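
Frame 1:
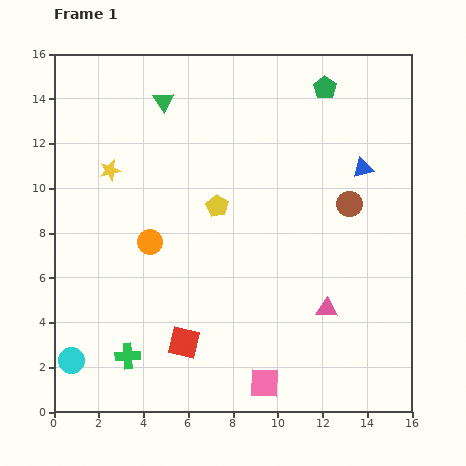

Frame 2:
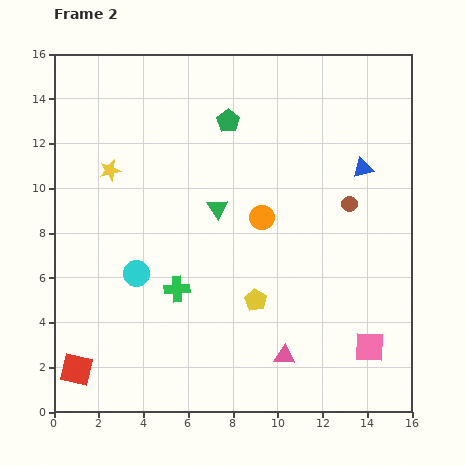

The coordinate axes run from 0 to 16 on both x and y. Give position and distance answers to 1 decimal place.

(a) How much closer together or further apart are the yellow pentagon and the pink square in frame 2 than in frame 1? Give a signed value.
-2.7

Distance in frame 1: 8.2. Distance in frame 2: 5.5.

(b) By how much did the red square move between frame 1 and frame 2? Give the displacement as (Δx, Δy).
(-4.8, -1.2)

The red square was at (5.8, 3.1) in frame 1 and (1.0, 1.9) in frame 2.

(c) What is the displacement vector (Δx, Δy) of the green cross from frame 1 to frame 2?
(2.2, 3.0)

The green cross was at (3.3, 2.5) in frame 1 and (5.5, 5.5) in frame 2.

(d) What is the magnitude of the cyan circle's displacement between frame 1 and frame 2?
4.9

The cyan circle moved from (0.8, 2.3) to (3.7, 6.2), a distance of √(2.9² + 3.9²) ≈ 4.9.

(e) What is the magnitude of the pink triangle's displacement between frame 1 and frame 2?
2.8

The pink triangle moved from (12.2, 4.6) to (10.3, 2.5), a distance of √(1.9² + 2.1²) ≈ 2.8.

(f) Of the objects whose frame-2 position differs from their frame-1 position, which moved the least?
the pink triangle

(moved 2.8)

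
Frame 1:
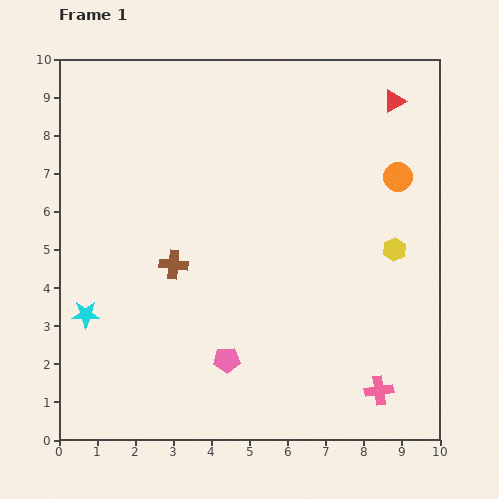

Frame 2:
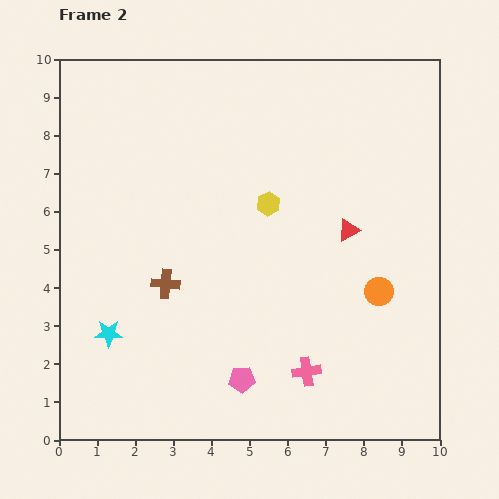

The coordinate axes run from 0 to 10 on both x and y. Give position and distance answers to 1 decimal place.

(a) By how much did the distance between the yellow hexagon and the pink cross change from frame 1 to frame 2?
+0.8

Distance in frame 1: 3.7. Distance in frame 2: 4.5.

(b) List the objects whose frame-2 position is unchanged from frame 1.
none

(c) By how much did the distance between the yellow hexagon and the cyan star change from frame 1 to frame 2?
-2.9

Distance in frame 1: 8.3. Distance in frame 2: 5.4.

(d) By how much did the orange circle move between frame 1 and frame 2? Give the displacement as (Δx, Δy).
(-0.5, -3.0)

The orange circle was at (8.9, 6.9) in frame 1 and (8.4, 3.9) in frame 2.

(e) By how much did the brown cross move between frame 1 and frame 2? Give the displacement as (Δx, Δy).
(-0.2, -0.5)

The brown cross was at (3.0, 4.6) in frame 1 and (2.8, 4.1) in frame 2.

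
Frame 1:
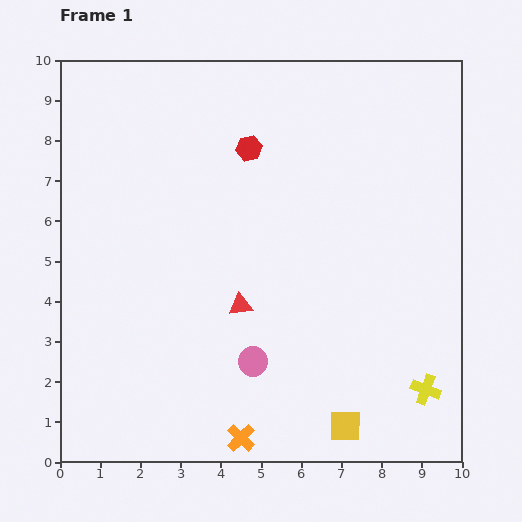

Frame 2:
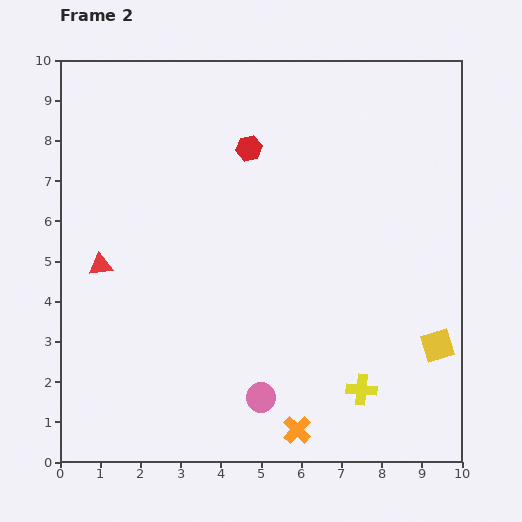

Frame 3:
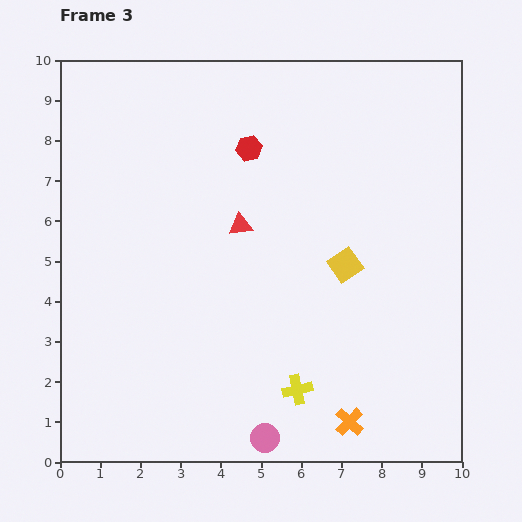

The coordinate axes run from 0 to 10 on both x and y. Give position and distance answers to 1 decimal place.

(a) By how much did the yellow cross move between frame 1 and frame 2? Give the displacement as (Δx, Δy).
(-1.6, 0.0)

The yellow cross was at (9.1, 1.8) in frame 1 and (7.5, 1.8) in frame 2.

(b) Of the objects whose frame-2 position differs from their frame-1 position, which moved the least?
the pink circle

(moved 0.9)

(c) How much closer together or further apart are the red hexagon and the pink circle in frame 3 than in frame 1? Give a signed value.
+1.9

Distance in frame 1: 5.3. Distance in frame 3: 7.2.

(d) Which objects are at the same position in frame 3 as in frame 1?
the red hexagon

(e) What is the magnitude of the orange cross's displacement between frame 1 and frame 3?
2.7

The orange cross moved from (4.5, 0.6) to (7.2, 1.0), a distance of √(2.7² + 0.4²) ≈ 2.7.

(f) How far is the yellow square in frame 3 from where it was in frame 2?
3.0

The yellow square moved from (9.4, 2.9) to (7.1, 4.9), a distance of √(2.3² + 2.0²) ≈ 3.0.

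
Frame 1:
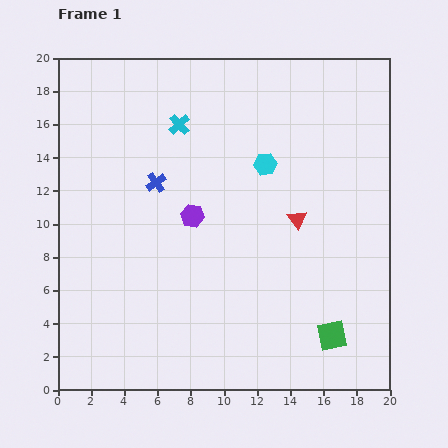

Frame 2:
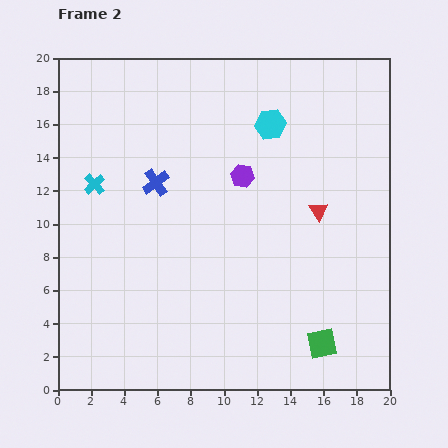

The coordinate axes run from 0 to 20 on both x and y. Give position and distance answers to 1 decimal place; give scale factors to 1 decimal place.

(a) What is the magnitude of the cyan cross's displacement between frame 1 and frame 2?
6.2

The cyan cross moved from (7.3, 16.0) to (2.2, 12.4), a distance of √(5.1² + 3.6²) ≈ 6.2.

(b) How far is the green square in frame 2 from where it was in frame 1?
0.8

The green square moved from (16.5, 3.3) to (15.9, 2.8), a distance of √(0.6² + 0.5²) ≈ 0.8.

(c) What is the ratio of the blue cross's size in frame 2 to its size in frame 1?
1.3×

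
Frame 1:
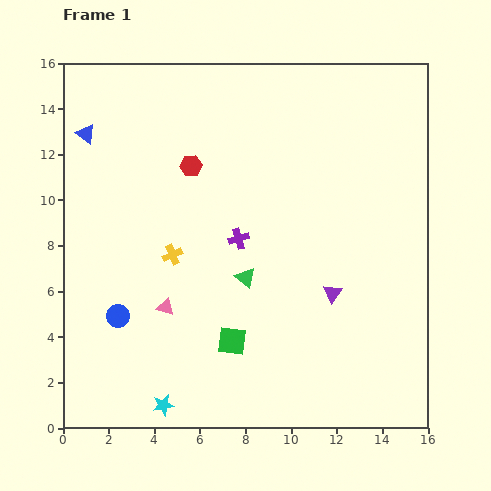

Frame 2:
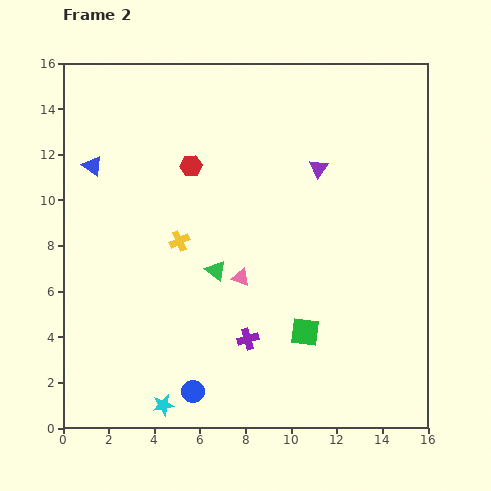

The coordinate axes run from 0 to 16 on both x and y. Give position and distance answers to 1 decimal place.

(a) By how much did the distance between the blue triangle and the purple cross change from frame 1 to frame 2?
+2.1

Distance in frame 1: 8.1. Distance in frame 2: 10.2.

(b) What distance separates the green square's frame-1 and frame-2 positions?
3.2

The green square moved from (7.4, 3.8) to (10.6, 4.2), a distance of √(3.2² + 0.4²) ≈ 3.2.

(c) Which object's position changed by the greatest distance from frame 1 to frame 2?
the purple triangle

(moved 5.5; next 4.7)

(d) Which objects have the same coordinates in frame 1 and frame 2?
the red hexagon, the cyan star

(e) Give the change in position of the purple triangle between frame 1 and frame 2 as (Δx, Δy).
(-0.6, 5.5)

The purple triangle was at (11.8, 5.9) in frame 1 and (11.2, 11.4) in frame 2.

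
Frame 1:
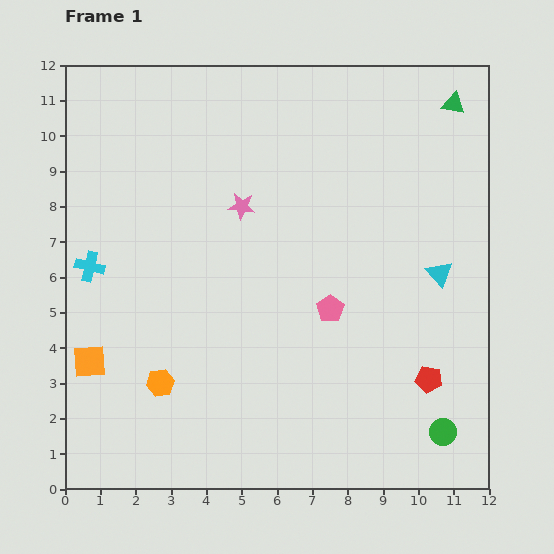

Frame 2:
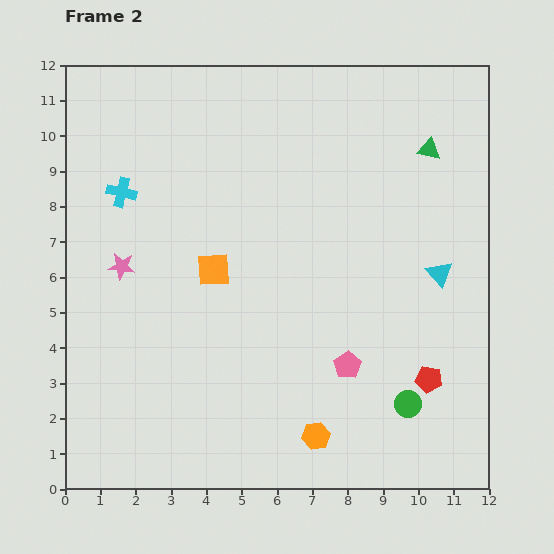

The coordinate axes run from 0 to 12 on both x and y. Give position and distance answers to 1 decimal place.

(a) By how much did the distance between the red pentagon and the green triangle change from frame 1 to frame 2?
-1.3

Distance in frame 1: 7.8. Distance in frame 2: 6.5.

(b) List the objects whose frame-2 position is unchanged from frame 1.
the cyan triangle, the red pentagon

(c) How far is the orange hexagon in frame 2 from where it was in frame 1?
4.6

The orange hexagon moved from (2.7, 3.0) to (7.1, 1.5), a distance of √(4.4² + 1.5²) ≈ 4.6.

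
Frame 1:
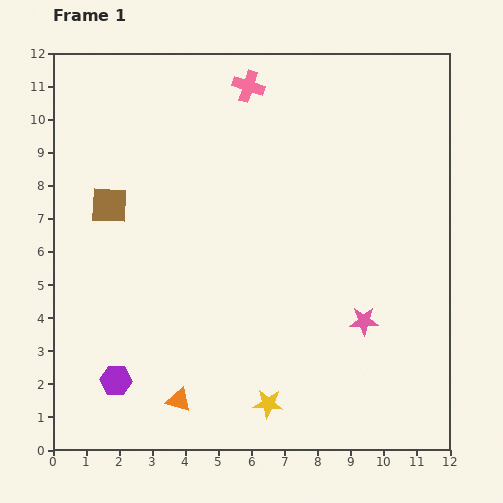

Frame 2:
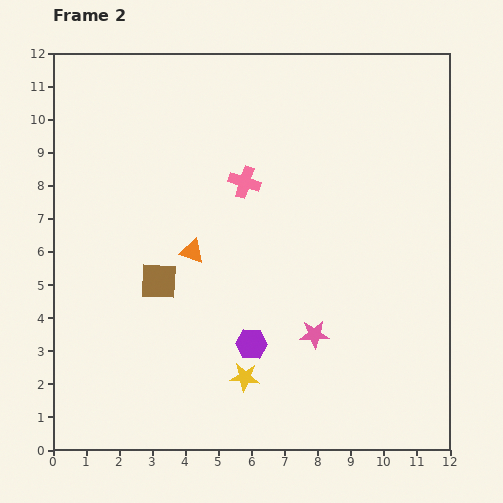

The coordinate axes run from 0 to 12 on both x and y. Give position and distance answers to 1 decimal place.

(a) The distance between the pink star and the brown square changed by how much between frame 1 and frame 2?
-3.5

Distance in frame 1: 8.5. Distance in frame 2: 5.0.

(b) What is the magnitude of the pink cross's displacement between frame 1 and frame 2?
2.9

The pink cross moved from (5.9, 11.0) to (5.8, 8.1), a distance of √(0.1² + 2.9²) ≈ 2.9.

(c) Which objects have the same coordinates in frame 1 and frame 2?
none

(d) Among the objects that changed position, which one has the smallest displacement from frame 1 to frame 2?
the yellow star

(moved 1.1)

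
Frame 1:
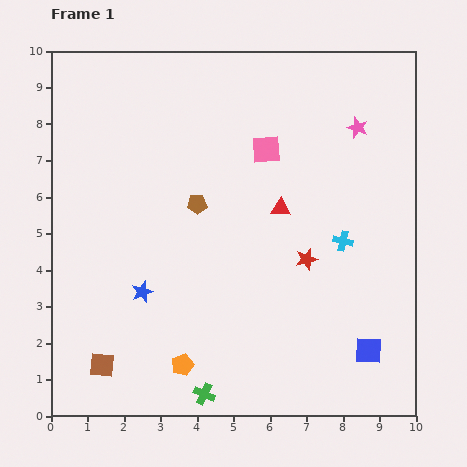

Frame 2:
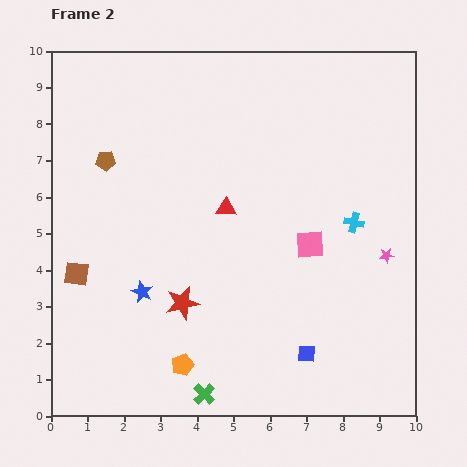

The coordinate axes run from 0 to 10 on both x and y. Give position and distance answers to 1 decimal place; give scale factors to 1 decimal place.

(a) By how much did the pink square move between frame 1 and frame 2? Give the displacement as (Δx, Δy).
(1.2, -2.6)

The pink square was at (5.9, 7.3) in frame 1 and (7.1, 4.7) in frame 2.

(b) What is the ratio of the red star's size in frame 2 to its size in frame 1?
1.6×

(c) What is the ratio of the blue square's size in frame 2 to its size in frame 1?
0.6×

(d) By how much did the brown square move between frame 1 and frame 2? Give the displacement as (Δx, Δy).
(-0.7, 2.5)

The brown square was at (1.4, 1.4) in frame 1 and (0.7, 3.9) in frame 2.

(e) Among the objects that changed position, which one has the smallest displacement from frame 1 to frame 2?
the cyan cross

(moved 0.6)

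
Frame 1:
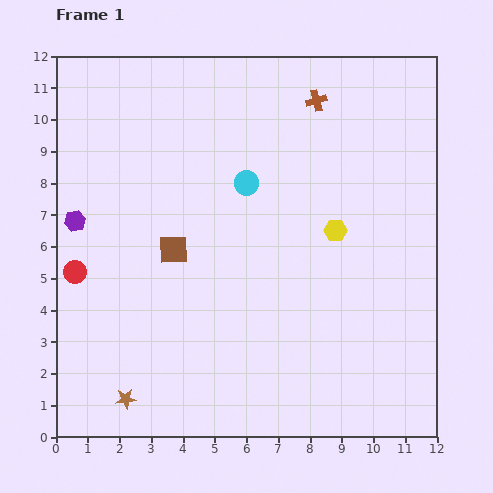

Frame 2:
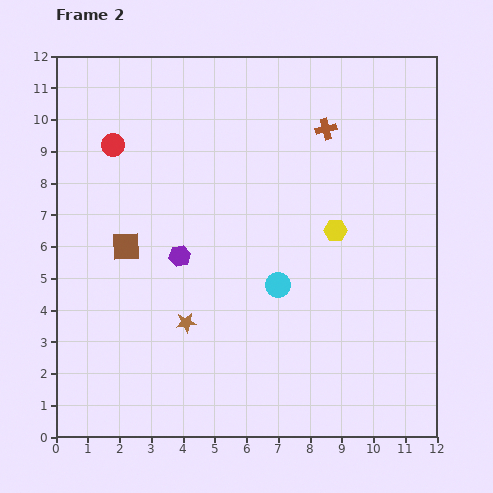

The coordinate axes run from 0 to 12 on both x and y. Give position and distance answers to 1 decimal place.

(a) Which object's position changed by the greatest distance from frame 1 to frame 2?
the red circle

(moved 4.2; next 3.5)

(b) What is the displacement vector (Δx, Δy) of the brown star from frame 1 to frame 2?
(1.9, 2.4)

The brown star was at (2.2, 1.2) in frame 1 and (4.1, 3.6) in frame 2.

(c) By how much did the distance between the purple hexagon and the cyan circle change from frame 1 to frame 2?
-2.3

Distance in frame 1: 5.5. Distance in frame 2: 3.2.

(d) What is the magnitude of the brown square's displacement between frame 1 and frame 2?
1.5

The brown square moved from (3.7, 5.9) to (2.2, 6.0), a distance of √(1.5² + 0.1²) ≈ 1.5.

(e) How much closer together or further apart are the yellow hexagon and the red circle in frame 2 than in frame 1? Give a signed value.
-0.8

Distance in frame 1: 8.3. Distance in frame 2: 7.5.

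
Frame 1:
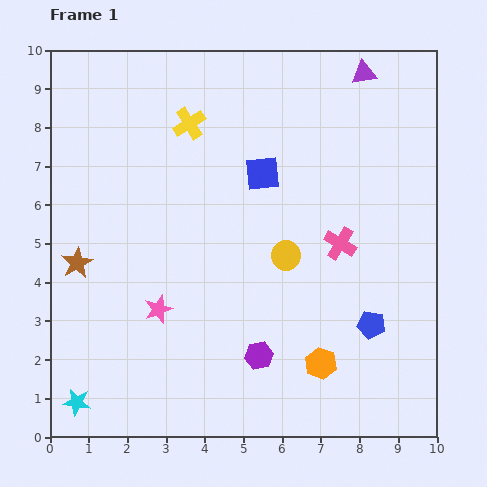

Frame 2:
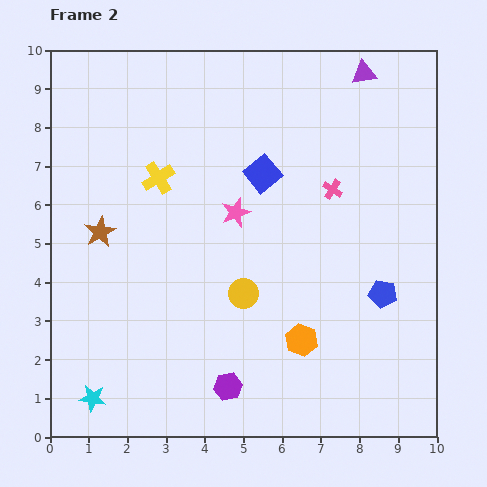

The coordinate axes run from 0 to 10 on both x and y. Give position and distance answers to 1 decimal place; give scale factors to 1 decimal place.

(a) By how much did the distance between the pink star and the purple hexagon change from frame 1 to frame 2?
+1.6

Distance in frame 1: 2.9. Distance in frame 2: 4.5.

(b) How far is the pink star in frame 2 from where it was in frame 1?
3.2

The pink star moved from (2.8, 3.3) to (4.8, 5.8), a distance of √(2.0² + 2.5²) ≈ 3.2.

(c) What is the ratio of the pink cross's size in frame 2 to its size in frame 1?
0.6×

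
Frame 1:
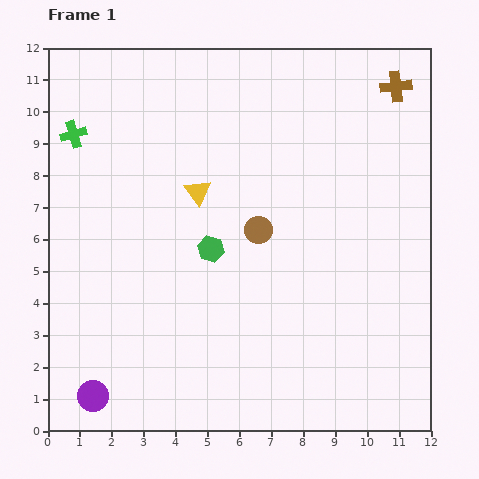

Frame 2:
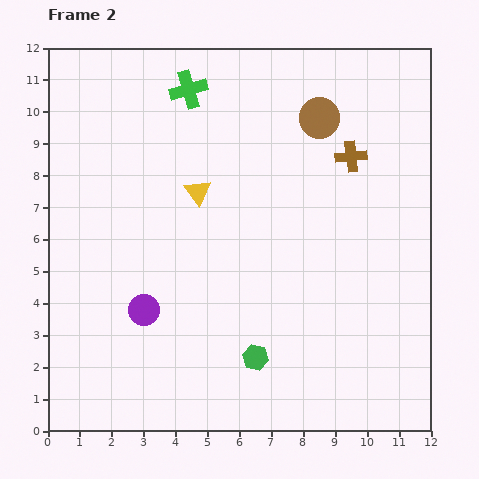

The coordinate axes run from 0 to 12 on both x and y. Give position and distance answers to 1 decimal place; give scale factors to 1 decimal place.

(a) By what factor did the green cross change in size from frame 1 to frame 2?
1.4×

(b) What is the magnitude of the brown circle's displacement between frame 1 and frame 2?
4.0

The brown circle moved from (6.6, 6.3) to (8.5, 9.8), a distance of √(1.9² + 3.5²) ≈ 4.0.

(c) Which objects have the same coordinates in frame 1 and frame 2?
the yellow triangle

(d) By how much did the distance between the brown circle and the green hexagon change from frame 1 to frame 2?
+6.2

Distance in frame 1: 1.6. Distance in frame 2: 7.8.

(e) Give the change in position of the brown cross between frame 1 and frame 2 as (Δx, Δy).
(-1.4, -2.2)

The brown cross was at (10.9, 10.8) in frame 1 and (9.5, 8.6) in frame 2.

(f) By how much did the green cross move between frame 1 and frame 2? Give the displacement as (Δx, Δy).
(3.6, 1.4)

The green cross was at (0.8, 9.3) in frame 1 and (4.4, 10.7) in frame 2.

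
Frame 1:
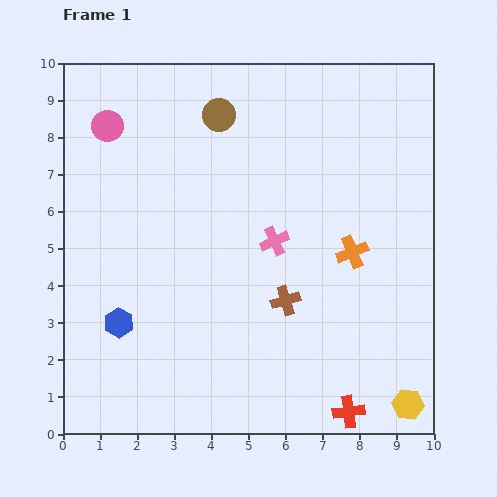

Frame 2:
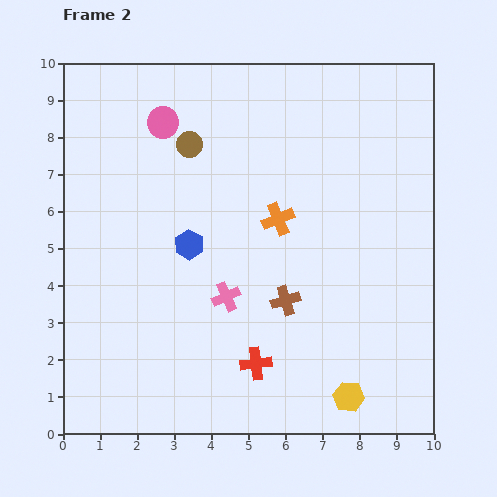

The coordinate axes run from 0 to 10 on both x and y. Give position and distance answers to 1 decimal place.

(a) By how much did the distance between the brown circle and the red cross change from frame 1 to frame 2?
-2.5

Distance in frame 1: 8.7. Distance in frame 2: 6.2.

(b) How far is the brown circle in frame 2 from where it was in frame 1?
1.1

The brown circle moved from (4.2, 8.6) to (3.4, 7.8), a distance of √(0.8² + 0.8²) ≈ 1.1.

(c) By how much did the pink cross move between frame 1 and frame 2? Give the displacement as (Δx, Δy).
(-1.3, -1.5)

The pink cross was at (5.7, 5.2) in frame 1 and (4.4, 3.7) in frame 2.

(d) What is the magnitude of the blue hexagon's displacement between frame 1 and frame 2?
2.8

The blue hexagon moved from (1.5, 3.0) to (3.4, 5.1), a distance of √(1.9² + 2.1²) ≈ 2.8.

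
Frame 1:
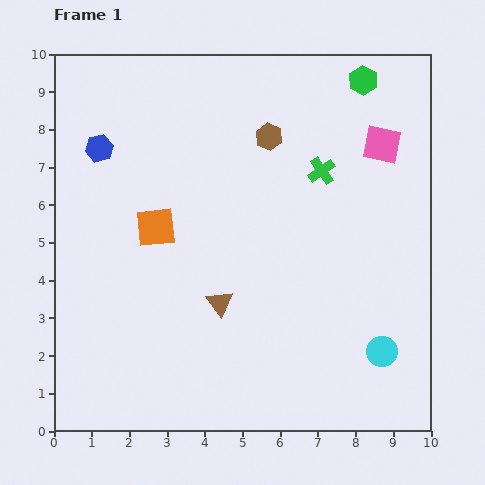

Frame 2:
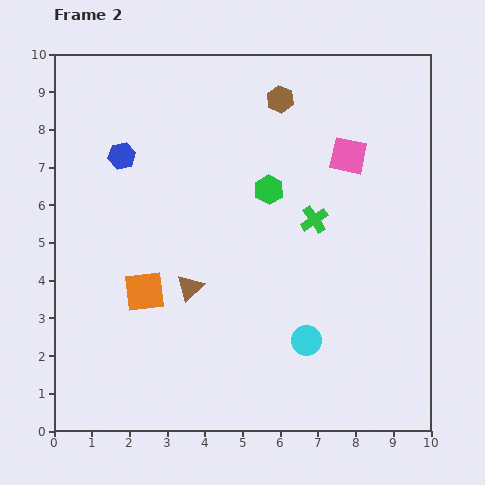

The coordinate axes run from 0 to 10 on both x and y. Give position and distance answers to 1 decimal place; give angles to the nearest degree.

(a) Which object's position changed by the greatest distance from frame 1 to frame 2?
the green hexagon

(moved 3.8; next 2.0)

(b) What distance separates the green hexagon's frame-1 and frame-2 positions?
3.8

The green hexagon moved from (8.2, 9.3) to (5.7, 6.4), a distance of √(2.5² + 2.9²) ≈ 3.8.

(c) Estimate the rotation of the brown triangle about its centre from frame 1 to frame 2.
21° clockwise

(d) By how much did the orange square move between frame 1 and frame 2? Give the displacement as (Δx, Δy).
(-0.3, -1.7)

The orange square was at (2.7, 5.4) in frame 1 and (2.4, 3.7) in frame 2.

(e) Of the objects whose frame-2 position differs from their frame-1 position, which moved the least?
the blue hexagon

(moved 0.6)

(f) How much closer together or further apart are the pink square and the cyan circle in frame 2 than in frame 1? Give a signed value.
-0.5

Distance in frame 1: 5.5. Distance in frame 2: 5.0.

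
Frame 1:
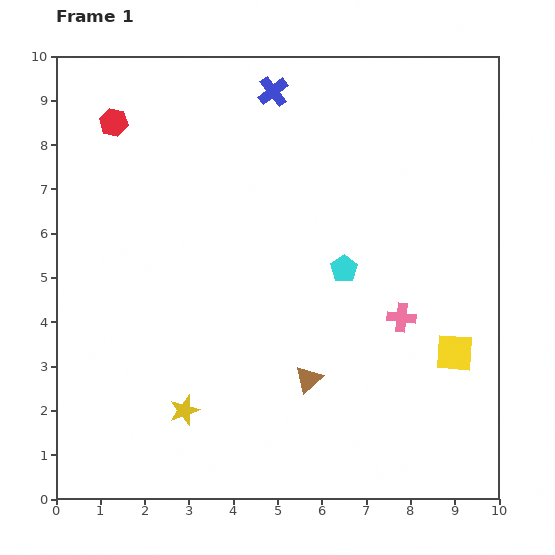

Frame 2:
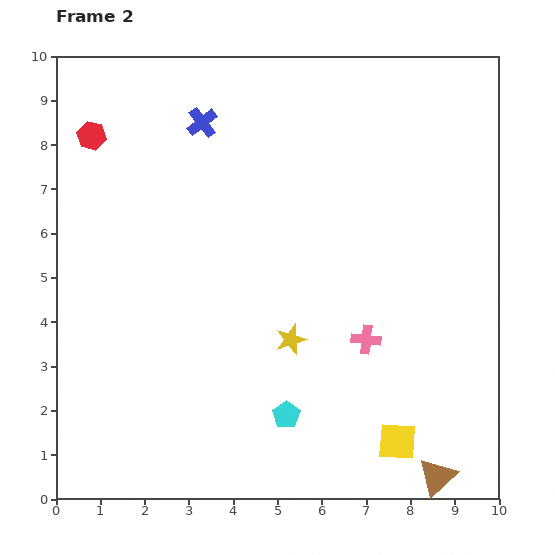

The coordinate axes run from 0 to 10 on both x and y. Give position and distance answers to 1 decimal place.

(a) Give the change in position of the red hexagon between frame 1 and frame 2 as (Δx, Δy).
(-0.5, -0.3)

The red hexagon was at (1.3, 8.5) in frame 1 and (0.8, 8.2) in frame 2.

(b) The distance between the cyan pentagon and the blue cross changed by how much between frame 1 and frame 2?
+2.6

Distance in frame 1: 4.3. Distance in frame 2: 6.9.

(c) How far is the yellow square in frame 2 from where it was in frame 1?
2.4

The yellow square moved from (9.0, 3.3) to (7.7, 1.3), a distance of √(1.3² + 2.0²) ≈ 2.4.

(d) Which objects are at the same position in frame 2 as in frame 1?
none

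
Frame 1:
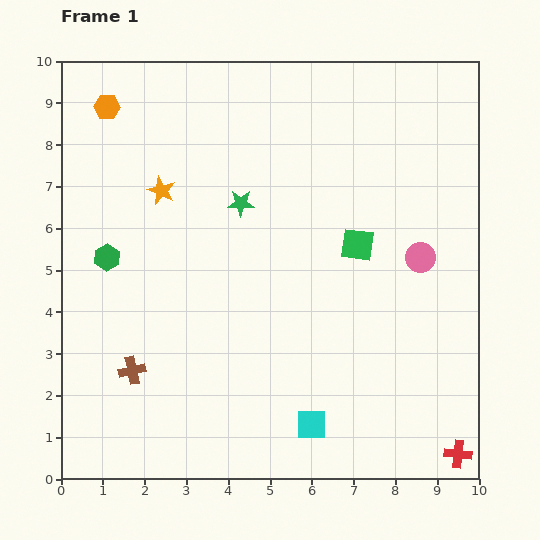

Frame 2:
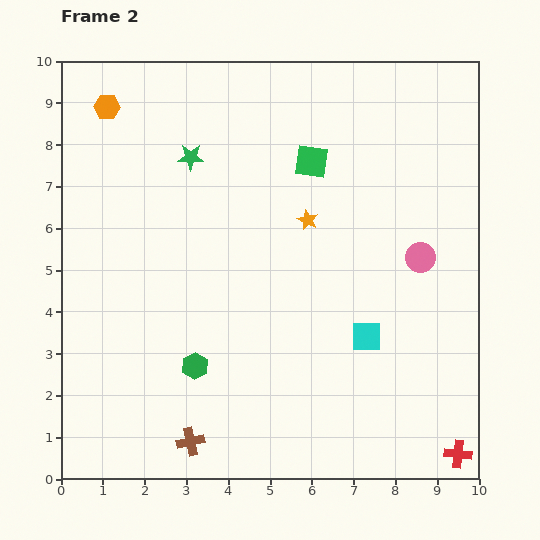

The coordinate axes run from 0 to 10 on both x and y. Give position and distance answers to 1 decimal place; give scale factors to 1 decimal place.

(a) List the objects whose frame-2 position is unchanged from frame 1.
the red cross, the orange hexagon, the pink circle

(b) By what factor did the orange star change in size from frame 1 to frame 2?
0.7×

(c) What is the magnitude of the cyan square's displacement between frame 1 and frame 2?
2.5

The cyan square moved from (6.0, 1.3) to (7.3, 3.4), a distance of √(1.3² + 2.1²) ≈ 2.5.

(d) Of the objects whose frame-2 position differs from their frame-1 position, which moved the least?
the green star

(moved 1.6)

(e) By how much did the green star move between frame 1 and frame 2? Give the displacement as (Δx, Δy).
(-1.2, 1.1)

The green star was at (4.3, 6.6) in frame 1 and (3.1, 7.7) in frame 2.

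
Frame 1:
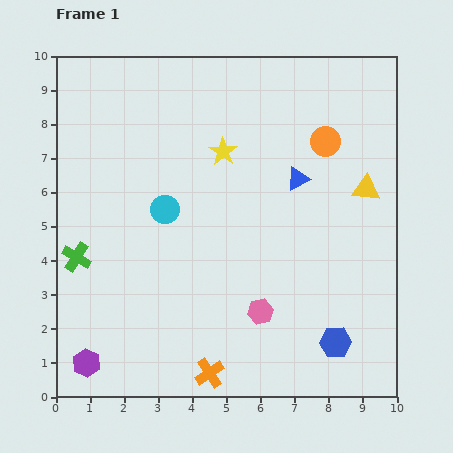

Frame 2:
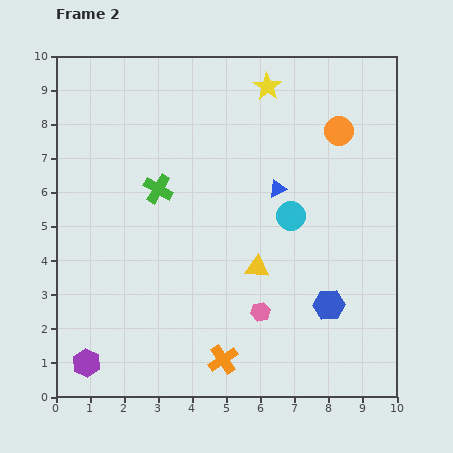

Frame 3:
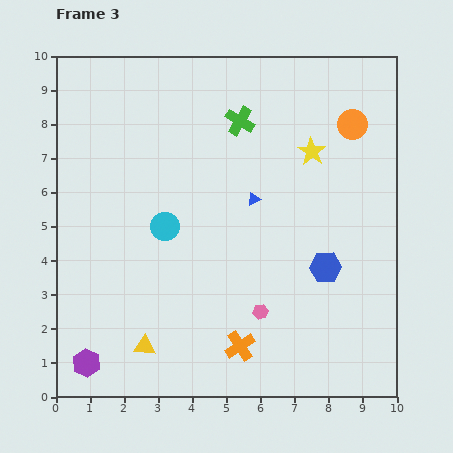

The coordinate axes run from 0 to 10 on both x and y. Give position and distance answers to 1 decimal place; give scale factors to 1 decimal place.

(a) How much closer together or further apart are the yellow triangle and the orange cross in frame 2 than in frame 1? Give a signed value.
-4.2

Distance in frame 1: 7.1. Distance in frame 2: 2.9.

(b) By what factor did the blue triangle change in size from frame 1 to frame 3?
0.6×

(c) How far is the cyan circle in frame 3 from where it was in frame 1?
0.5

The cyan circle moved from (3.2, 5.5) to (3.2, 5.0), a distance of √(0.0² + 0.5²) ≈ 0.5.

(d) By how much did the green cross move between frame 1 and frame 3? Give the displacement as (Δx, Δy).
(4.8, 4.0)

The green cross was at (0.6, 4.1) in frame 1 and (5.4, 8.1) in frame 3.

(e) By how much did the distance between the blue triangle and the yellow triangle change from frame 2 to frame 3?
+3.0

Distance in frame 2: 2.4. Distance in frame 3: 5.4.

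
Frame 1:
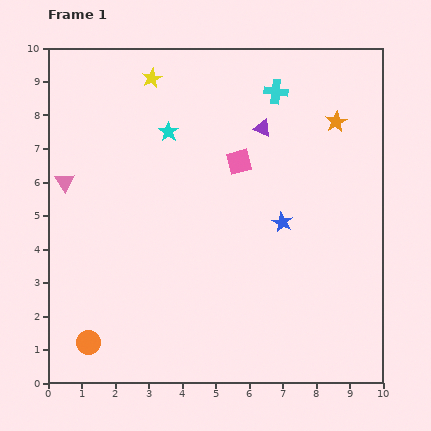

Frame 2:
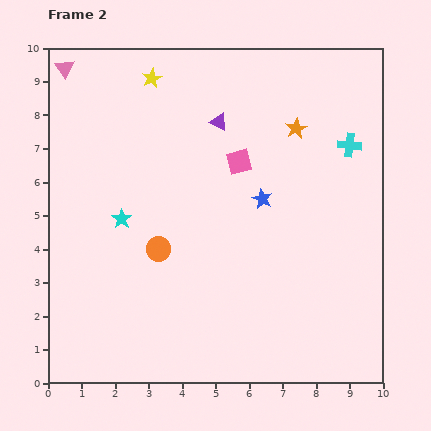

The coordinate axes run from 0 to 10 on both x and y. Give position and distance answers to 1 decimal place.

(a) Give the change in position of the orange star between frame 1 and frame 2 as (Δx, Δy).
(-1.2, -0.2)

The orange star was at (8.6, 7.8) in frame 1 and (7.4, 7.6) in frame 2.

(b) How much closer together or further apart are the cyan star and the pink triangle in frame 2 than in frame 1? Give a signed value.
+1.4

Distance in frame 1: 3.4. Distance in frame 2: 4.8.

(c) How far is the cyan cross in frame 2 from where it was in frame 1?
2.7

The cyan cross moved from (6.8, 8.7) to (9.0, 7.1), a distance of √(2.2² + 1.6²) ≈ 2.7.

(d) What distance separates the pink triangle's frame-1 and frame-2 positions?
3.4

The pink triangle moved from (0.5, 6.0) to (0.5, 9.4), a distance of √(0.0² + 3.4²) ≈ 3.4.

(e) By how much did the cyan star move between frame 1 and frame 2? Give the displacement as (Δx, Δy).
(-1.4, -2.6)

The cyan star was at (3.6, 7.5) in frame 1 and (2.2, 4.9) in frame 2.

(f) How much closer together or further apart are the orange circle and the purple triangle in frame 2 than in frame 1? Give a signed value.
-4.0

Distance in frame 1: 8.2. Distance in frame 2: 4.2.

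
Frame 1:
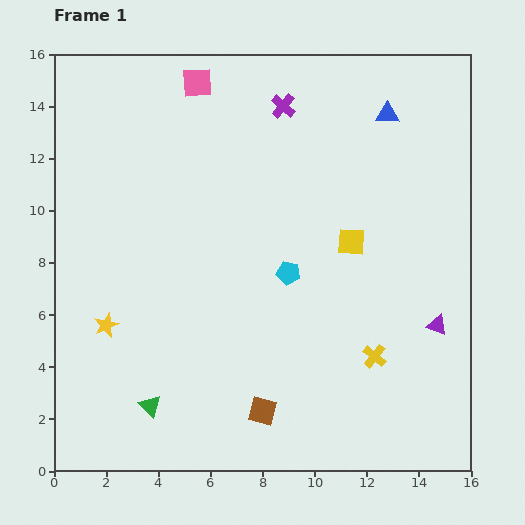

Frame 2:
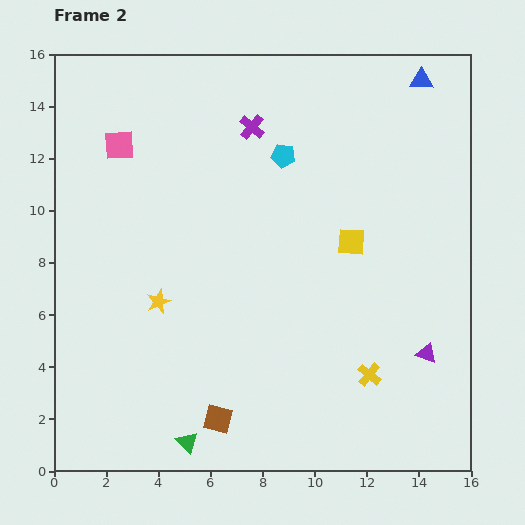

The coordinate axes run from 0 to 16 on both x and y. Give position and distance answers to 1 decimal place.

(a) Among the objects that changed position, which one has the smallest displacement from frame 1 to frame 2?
the yellow cross

(moved 0.7)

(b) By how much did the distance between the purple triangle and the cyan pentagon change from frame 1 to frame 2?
+3.4

Distance in frame 1: 6.0. Distance in frame 2: 9.4.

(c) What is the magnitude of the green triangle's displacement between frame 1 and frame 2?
2.0

The green triangle moved from (3.7, 2.5) to (5.1, 1.1), a distance of √(1.4² + 1.4²) ≈ 2.0.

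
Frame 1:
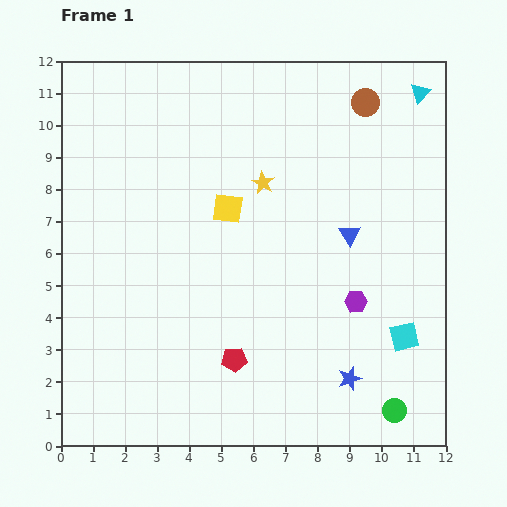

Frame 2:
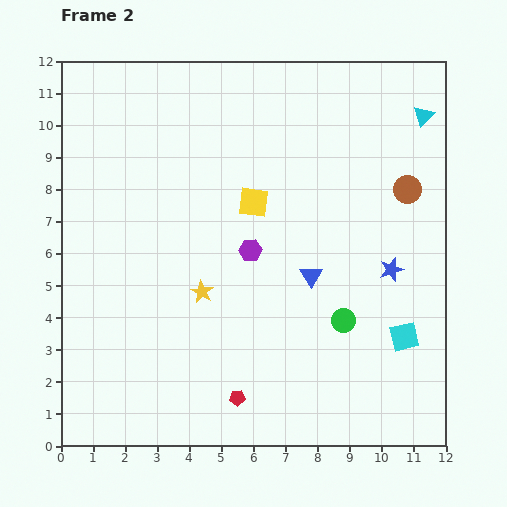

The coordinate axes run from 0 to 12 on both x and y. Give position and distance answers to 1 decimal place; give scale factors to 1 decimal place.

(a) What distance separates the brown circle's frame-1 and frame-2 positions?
3.0

The brown circle moved from (9.5, 10.7) to (10.8, 8.0), a distance of √(1.3² + 2.7²) ≈ 3.0.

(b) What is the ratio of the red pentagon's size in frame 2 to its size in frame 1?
0.6×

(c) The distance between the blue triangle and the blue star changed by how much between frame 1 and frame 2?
-2.0

Distance in frame 1: 4.5. Distance in frame 2: 2.5.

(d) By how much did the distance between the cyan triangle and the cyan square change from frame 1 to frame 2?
-0.7

Distance in frame 1: 7.6. Distance in frame 2: 6.9.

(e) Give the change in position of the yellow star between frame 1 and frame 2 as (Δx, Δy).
(-1.9, -3.4)

The yellow star was at (6.3, 8.2) in frame 1 and (4.4, 4.8) in frame 2.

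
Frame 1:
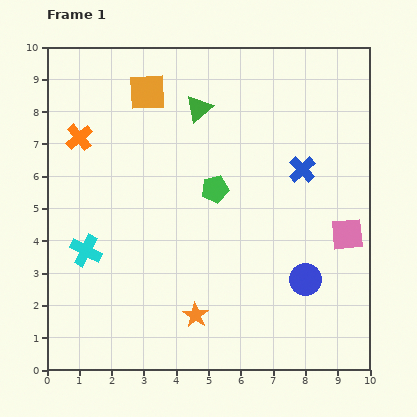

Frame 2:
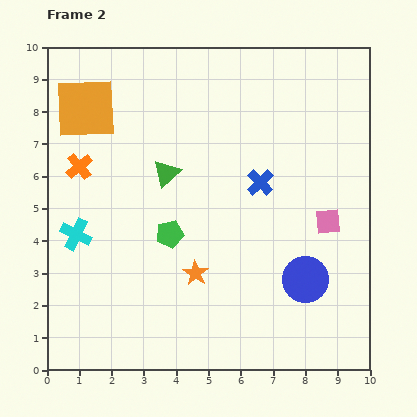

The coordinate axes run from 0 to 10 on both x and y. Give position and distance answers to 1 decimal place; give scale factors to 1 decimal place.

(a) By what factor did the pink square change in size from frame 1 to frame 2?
0.8×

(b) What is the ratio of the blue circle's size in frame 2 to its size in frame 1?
1.4×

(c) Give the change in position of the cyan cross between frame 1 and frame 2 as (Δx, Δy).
(-0.3, 0.5)

The cyan cross was at (1.2, 3.7) in frame 1 and (0.9, 4.2) in frame 2.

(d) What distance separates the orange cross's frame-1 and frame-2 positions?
0.9

The orange cross moved from (1.0, 7.2) to (1.0, 6.3), a distance of √(0.0² + 0.9²) ≈ 0.9.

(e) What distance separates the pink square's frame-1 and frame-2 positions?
0.7

The pink square moved from (9.3, 4.2) to (8.7, 4.6), a distance of √(0.6² + 0.4²) ≈ 0.7.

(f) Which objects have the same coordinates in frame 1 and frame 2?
the blue circle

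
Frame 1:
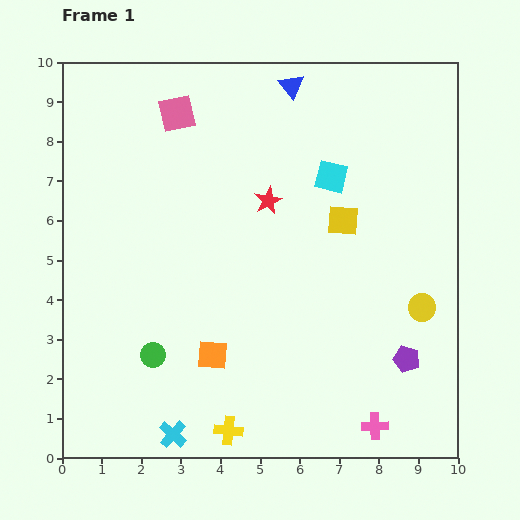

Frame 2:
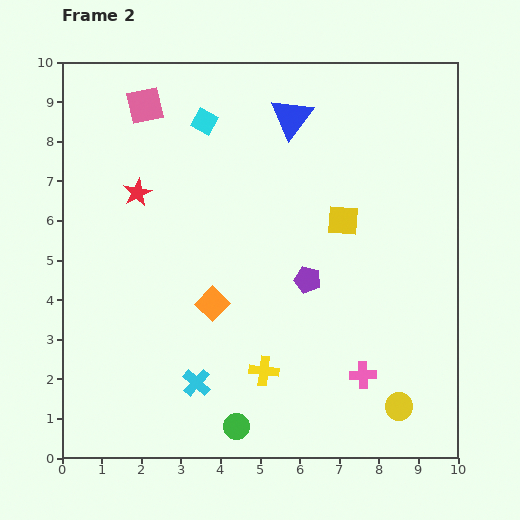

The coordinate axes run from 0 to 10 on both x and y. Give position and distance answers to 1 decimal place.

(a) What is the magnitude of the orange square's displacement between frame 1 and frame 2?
1.3

The orange square moved from (3.8, 2.6) to (3.8, 3.9), a distance of √(0.0² + 1.3²) ≈ 1.3.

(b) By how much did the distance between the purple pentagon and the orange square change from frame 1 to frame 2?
-2.4

Distance in frame 1: 4.9. Distance in frame 2: 2.5.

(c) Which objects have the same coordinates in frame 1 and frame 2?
the yellow square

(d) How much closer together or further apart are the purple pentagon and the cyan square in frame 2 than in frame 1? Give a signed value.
-0.2

Distance in frame 1: 5.0. Distance in frame 2: 4.8.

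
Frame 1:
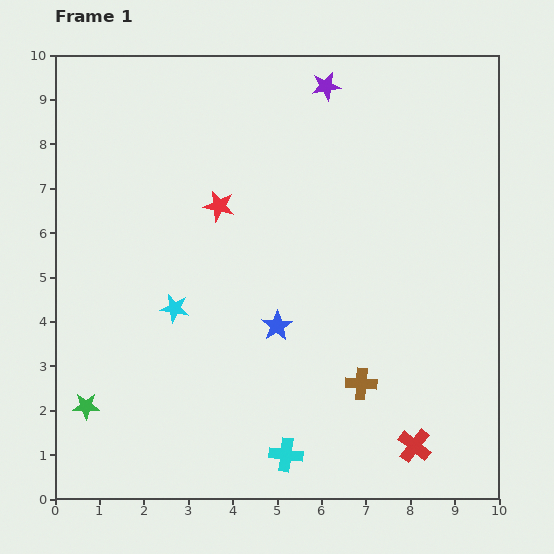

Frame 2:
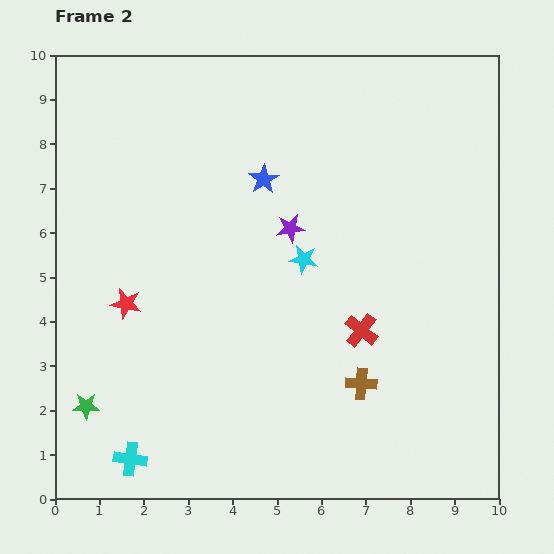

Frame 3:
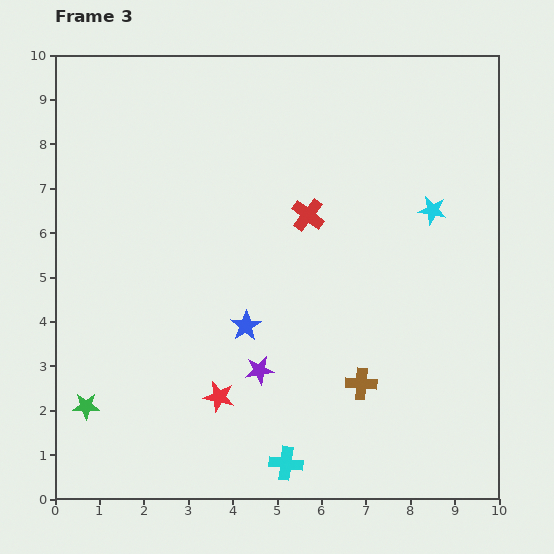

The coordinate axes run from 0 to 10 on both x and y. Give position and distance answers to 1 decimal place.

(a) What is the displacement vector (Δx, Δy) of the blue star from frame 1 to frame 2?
(-0.3, 3.3)

The blue star was at (5.0, 3.9) in frame 1 and (4.7, 7.2) in frame 2.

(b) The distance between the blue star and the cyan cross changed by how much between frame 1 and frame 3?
+0.3

Distance in frame 1: 2.9. Distance in frame 3: 3.2.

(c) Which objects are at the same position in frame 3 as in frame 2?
the green star, the brown cross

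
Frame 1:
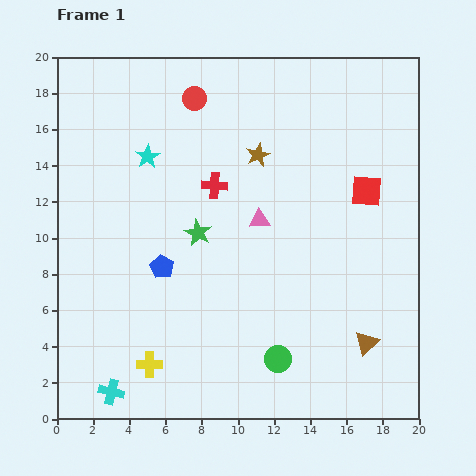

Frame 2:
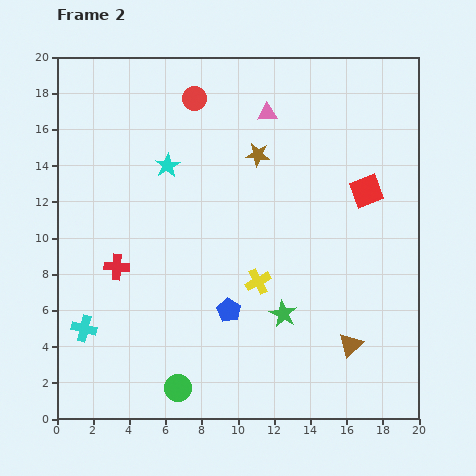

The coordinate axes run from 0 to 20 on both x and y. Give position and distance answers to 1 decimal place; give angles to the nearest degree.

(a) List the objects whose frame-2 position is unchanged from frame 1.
the brown star, the red circle, the red square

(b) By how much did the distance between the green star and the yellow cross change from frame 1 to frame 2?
-5.5

Distance in frame 1: 7.8. Distance in frame 2: 2.3.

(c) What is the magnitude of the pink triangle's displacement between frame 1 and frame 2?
5.9

The pink triangle moved from (11.2, 11.0) to (11.6, 16.9), a distance of √(0.4² + 5.9²) ≈ 5.9.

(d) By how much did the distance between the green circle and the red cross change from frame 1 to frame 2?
-2.7

Distance in frame 1: 10.2. Distance in frame 2: 7.5.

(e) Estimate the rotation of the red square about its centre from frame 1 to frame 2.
25° counter-clockwise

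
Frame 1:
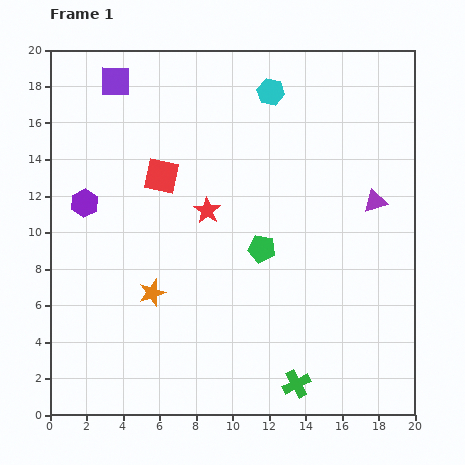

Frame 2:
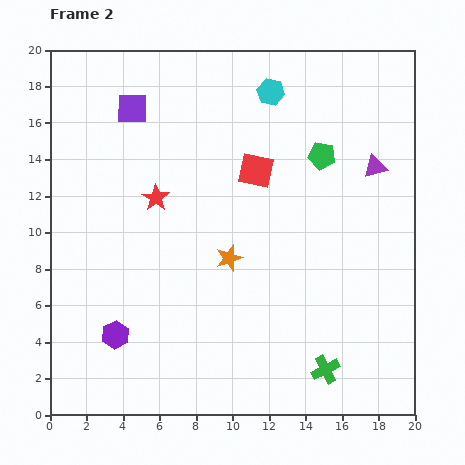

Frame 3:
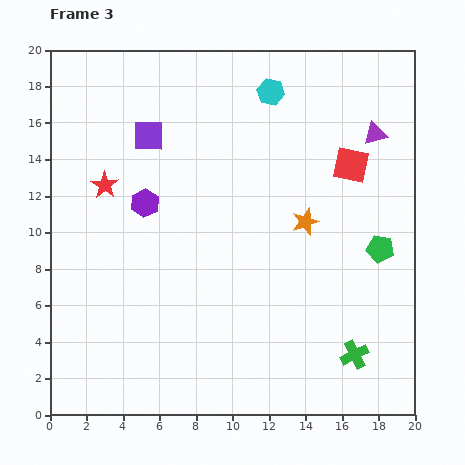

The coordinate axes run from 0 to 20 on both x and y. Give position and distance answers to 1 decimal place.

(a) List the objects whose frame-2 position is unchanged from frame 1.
the cyan hexagon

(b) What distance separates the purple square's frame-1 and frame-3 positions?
3.5

The purple square moved from (3.6, 18.3) to (5.4, 15.3), a distance of √(1.8² + 3.0²) ≈ 3.5.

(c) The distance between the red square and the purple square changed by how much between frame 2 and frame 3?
+3.6

Distance in frame 2: 7.6. Distance in frame 3: 11.2.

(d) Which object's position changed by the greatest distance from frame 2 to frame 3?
the purple hexagon

(moved 7.4; next 6.0)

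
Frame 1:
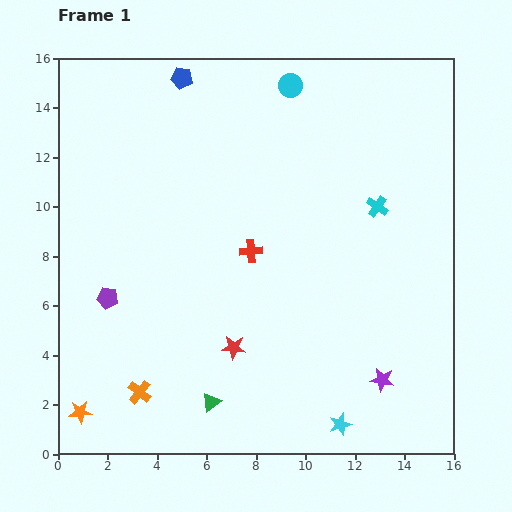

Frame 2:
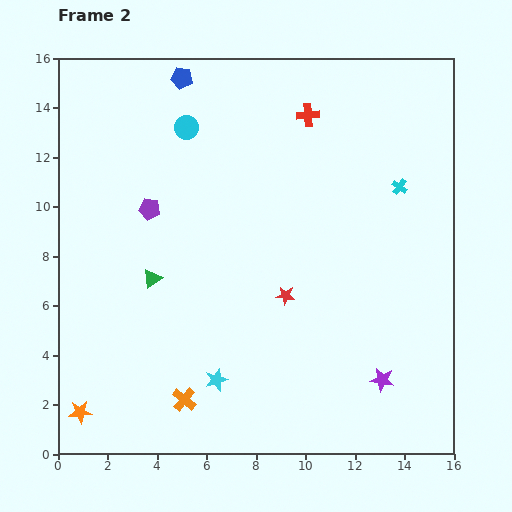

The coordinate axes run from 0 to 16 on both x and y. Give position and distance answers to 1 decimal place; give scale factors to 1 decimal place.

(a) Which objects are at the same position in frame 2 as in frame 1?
the orange star, the blue pentagon, the purple star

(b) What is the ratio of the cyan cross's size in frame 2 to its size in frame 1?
0.7×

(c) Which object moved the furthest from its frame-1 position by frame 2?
the red cross

(moved 6.0; next 5.5)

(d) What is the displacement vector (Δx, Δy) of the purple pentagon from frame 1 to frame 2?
(1.7, 3.6)

The purple pentagon was at (2.0, 6.3) in frame 1 and (3.7, 9.9) in frame 2.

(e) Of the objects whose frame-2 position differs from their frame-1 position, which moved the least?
the cyan cross

(moved 1.2)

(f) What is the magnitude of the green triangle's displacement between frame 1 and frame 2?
5.5

The green triangle moved from (6.2, 2.1) to (3.8, 7.1), a distance of √(2.4² + 5.0²) ≈ 5.5.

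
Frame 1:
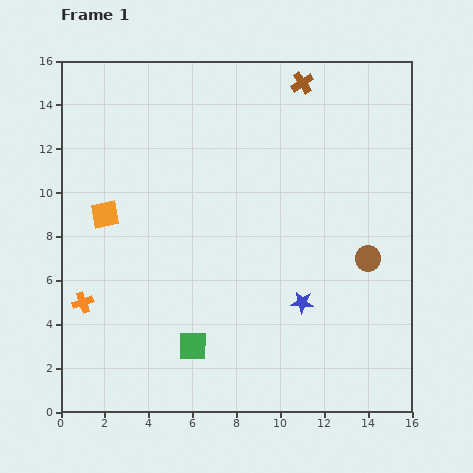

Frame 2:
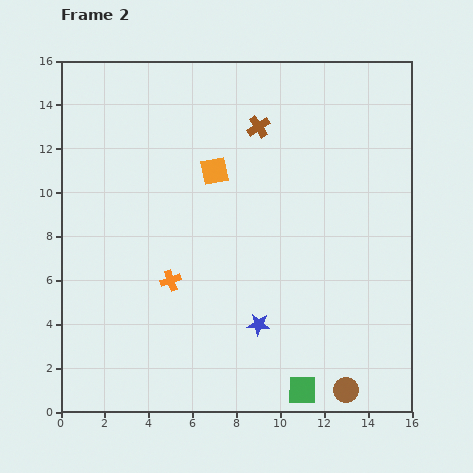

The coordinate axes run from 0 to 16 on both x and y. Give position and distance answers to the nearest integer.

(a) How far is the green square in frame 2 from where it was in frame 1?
5

The green square moved from (6, 3) to (11, 1), a distance of √(5² + 2²) ≈ 5.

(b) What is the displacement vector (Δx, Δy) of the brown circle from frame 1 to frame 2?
(-1, -6)

The brown circle was at (14, 7) in frame 1 and (13, 1) in frame 2.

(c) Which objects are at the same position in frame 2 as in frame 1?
none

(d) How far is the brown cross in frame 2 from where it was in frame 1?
3

The brown cross moved from (11, 15) to (9, 13), a distance of √(2² + 2²) ≈ 3.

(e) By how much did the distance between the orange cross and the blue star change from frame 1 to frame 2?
-6

Distance in frame 1: 10. Distance in frame 2: 4.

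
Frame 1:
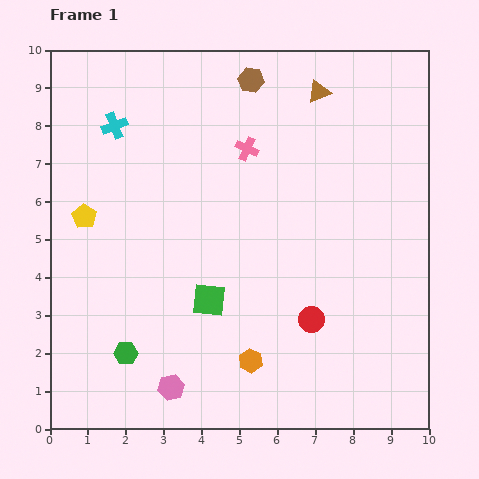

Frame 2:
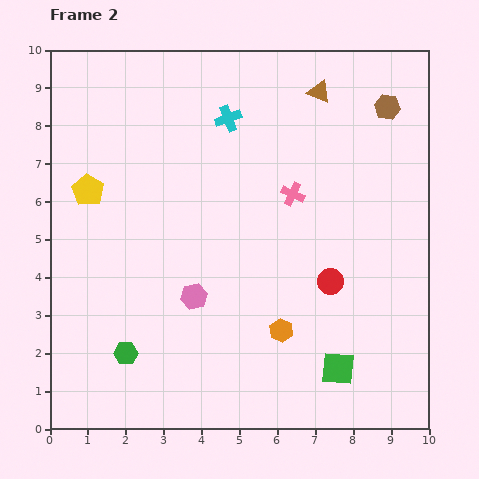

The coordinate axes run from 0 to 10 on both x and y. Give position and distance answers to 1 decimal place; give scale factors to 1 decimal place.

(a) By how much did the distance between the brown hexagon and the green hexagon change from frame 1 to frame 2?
+1.6

Distance in frame 1: 7.9. Distance in frame 2: 9.5.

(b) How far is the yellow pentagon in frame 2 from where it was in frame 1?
0.7

The yellow pentagon moved from (0.9, 5.6) to (1.0, 6.3), a distance of √(0.1² + 0.7²) ≈ 0.7.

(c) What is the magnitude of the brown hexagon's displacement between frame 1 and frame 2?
3.7

The brown hexagon moved from (5.3, 9.2) to (8.9, 8.5), a distance of √(3.6² + 0.7²) ≈ 3.7.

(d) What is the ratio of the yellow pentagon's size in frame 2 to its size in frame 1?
1.3×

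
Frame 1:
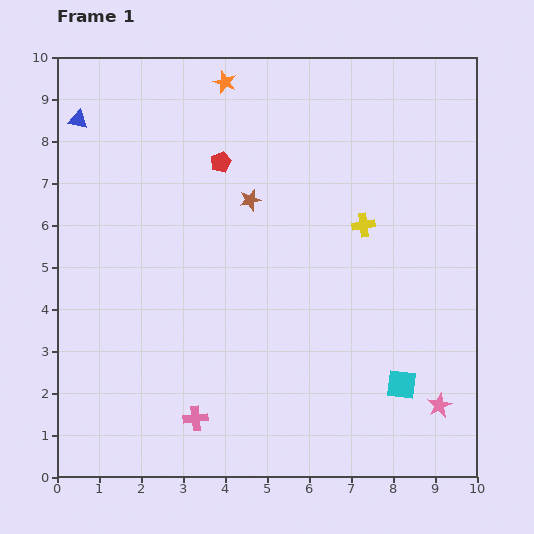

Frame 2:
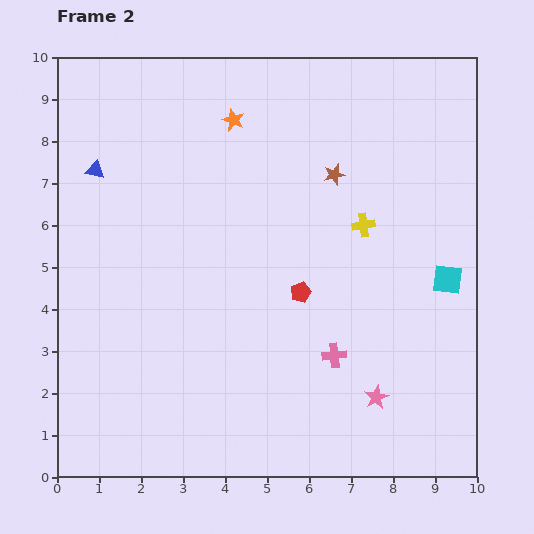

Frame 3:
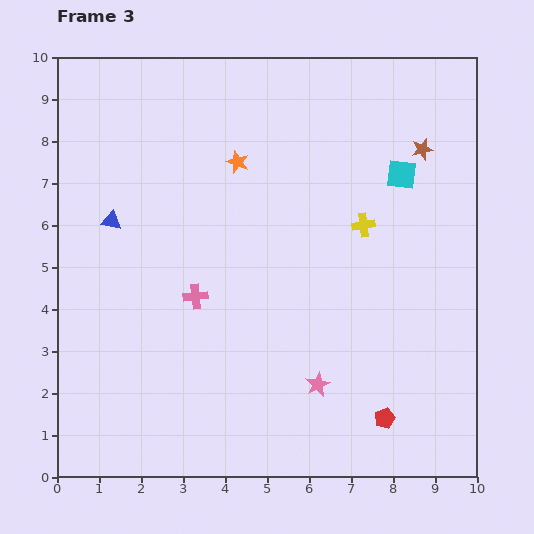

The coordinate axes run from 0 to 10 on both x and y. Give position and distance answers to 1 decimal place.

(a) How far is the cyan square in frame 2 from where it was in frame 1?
2.7

The cyan square moved from (8.2, 2.2) to (9.3, 4.7), a distance of √(1.1² + 2.5²) ≈ 2.7.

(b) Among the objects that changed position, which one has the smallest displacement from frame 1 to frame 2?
the orange star

(moved 0.9)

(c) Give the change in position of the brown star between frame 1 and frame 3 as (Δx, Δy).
(4.1, 1.2)

The brown star was at (4.6, 6.6) in frame 1 and (8.7, 7.8) in frame 3.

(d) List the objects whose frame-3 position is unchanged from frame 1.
the yellow cross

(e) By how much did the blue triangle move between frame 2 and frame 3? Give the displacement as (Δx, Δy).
(0.4, -1.2)

The blue triangle was at (0.9, 7.3) in frame 2 and (1.3, 6.1) in frame 3.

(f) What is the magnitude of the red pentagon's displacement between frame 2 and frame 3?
3.6

The red pentagon moved from (5.8, 4.4) to (7.8, 1.4), a distance of √(2.0² + 3.0²) ≈ 3.6.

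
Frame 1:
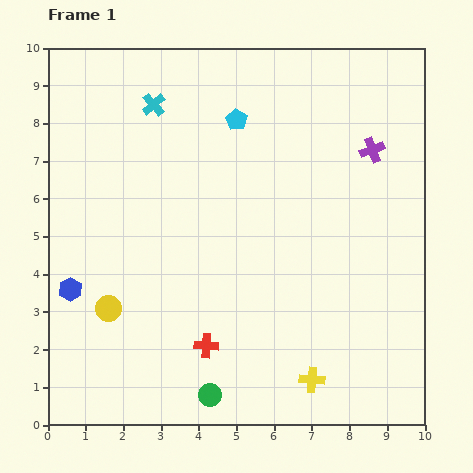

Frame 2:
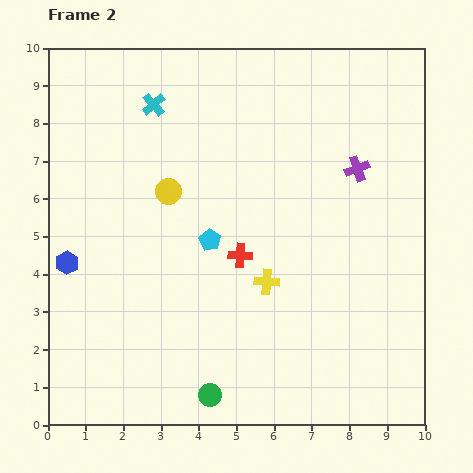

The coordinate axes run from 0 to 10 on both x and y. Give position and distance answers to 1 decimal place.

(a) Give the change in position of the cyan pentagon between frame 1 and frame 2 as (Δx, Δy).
(-0.7, -3.2)

The cyan pentagon was at (5.0, 8.1) in frame 1 and (4.3, 4.9) in frame 2.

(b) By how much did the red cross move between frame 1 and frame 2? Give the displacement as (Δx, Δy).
(0.9, 2.4)

The red cross was at (4.2, 2.1) in frame 1 and (5.1, 4.5) in frame 2.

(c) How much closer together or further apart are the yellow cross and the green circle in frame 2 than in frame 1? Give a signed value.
+0.7

Distance in frame 1: 2.7. Distance in frame 2: 3.4.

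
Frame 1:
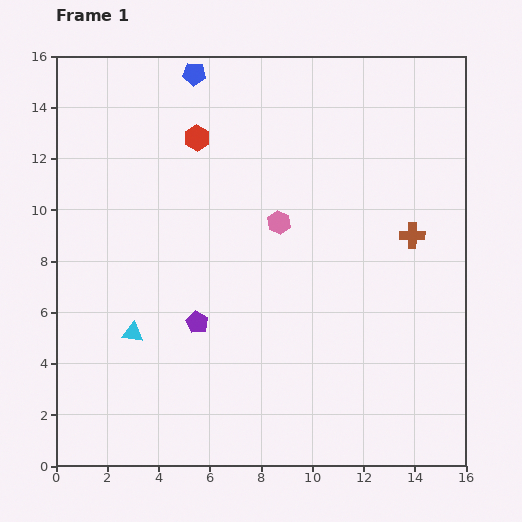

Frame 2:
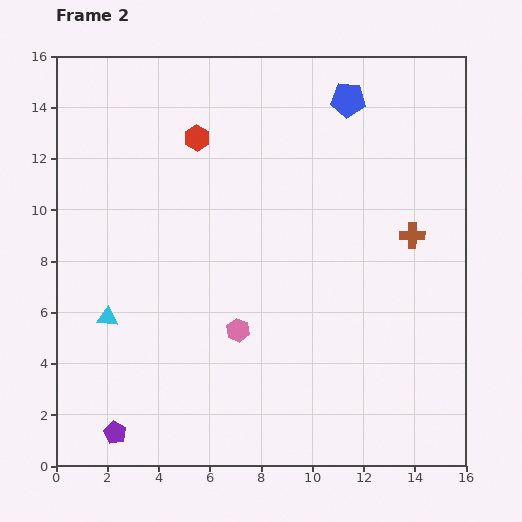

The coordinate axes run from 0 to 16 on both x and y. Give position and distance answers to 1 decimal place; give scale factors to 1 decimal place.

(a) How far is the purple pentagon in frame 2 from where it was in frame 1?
5.4

The purple pentagon moved from (5.5, 5.6) to (2.3, 1.3), a distance of √(3.2² + 4.3²) ≈ 5.4.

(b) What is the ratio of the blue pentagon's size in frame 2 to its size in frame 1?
1.5×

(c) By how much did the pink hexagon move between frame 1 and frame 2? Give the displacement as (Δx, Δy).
(-1.6, -4.2)

The pink hexagon was at (8.7, 9.5) in frame 1 and (7.1, 5.3) in frame 2.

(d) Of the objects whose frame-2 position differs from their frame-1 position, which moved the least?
the cyan triangle

(moved 1.2)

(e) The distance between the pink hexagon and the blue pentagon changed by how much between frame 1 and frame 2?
+3.3

Distance in frame 1: 6.7. Distance in frame 2: 10.0.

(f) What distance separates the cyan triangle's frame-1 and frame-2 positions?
1.2

The cyan triangle moved from (3.0, 5.2) to (2.0, 5.8), a distance of √(1.0² + 0.6²) ≈ 1.2.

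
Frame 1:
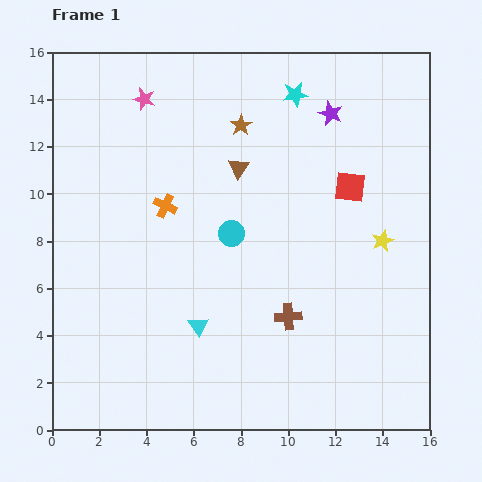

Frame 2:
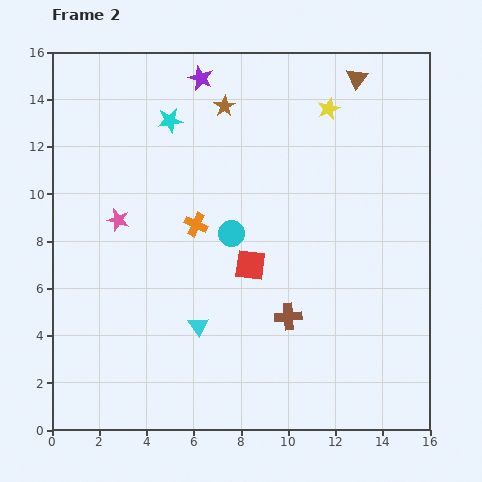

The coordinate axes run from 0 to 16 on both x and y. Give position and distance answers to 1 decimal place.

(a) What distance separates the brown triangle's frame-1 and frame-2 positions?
6.3

The brown triangle moved from (7.9, 11.1) to (12.9, 14.9), a distance of √(5.0² + 3.8²) ≈ 6.3.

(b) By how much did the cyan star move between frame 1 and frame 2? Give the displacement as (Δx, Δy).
(-5.3, -1.1)

The cyan star was at (10.3, 14.2) in frame 1 and (5.0, 13.1) in frame 2.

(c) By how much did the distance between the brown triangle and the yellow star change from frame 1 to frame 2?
-5.0

Distance in frame 1: 6.8. Distance in frame 2: 1.8.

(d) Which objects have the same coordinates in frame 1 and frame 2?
the brown cross, the cyan circle, the cyan triangle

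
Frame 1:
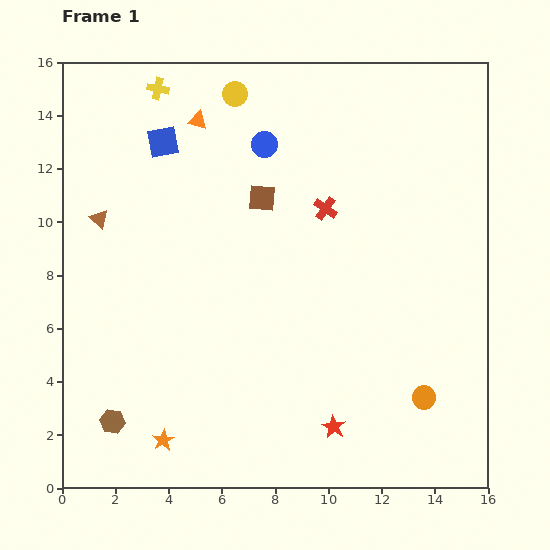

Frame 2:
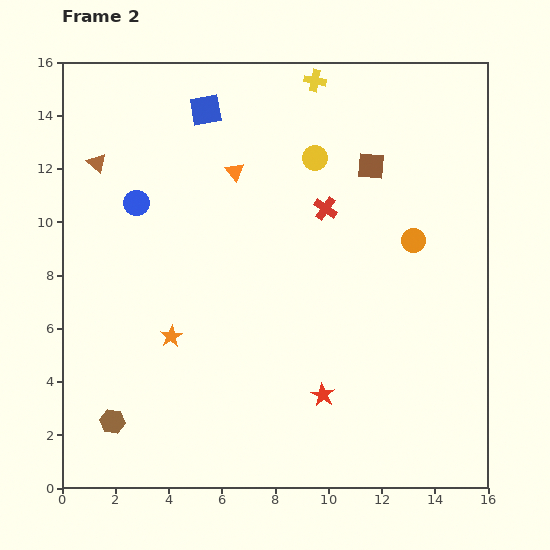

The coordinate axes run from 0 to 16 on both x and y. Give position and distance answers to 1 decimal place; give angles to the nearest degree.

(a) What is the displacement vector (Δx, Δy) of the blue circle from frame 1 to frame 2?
(-4.8, -2.2)

The blue circle was at (7.6, 12.9) in frame 1 and (2.8, 10.7) in frame 2.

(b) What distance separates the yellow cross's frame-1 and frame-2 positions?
5.9

The yellow cross moved from (3.6, 15.0) to (9.5, 15.3), a distance of √(5.9² + 0.3²) ≈ 5.9.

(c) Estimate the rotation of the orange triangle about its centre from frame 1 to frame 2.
36° clockwise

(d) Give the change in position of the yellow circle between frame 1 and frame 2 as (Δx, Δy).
(3.0, -2.4)

The yellow circle was at (6.5, 14.8) in frame 1 and (9.5, 12.4) in frame 2.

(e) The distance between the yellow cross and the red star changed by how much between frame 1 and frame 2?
-2.5

Distance in frame 1: 14.3. Distance in frame 2: 11.8.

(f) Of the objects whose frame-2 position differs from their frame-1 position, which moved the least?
the red star

(moved 1.3)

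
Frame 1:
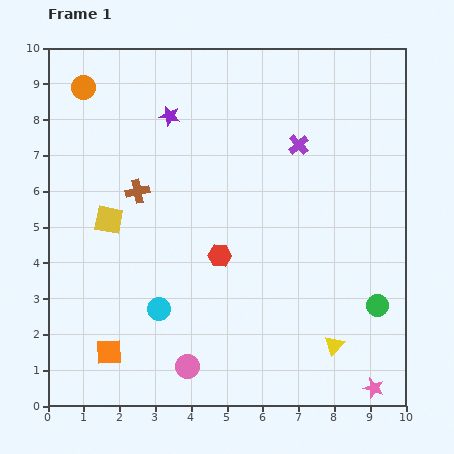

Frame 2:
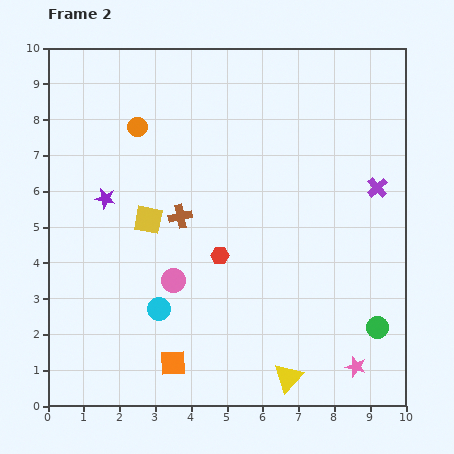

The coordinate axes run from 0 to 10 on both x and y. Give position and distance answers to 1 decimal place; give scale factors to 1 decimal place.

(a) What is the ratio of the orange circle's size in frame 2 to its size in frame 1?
0.8×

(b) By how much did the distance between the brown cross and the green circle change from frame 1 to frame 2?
-1.1

Distance in frame 1: 7.4. Distance in frame 2: 6.3.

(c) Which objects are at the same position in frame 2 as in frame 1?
the cyan circle, the red hexagon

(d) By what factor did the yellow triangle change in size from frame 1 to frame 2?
1.5×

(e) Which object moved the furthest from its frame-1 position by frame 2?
the purple star

(moved 2.9; next 2.5)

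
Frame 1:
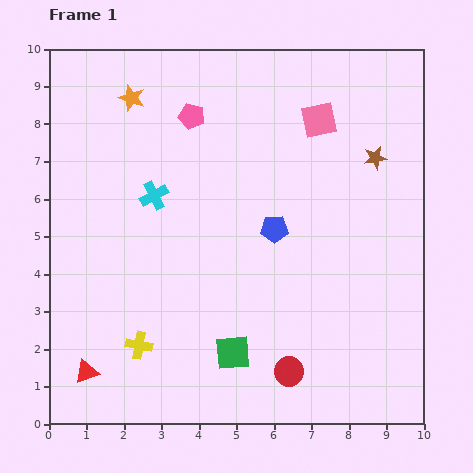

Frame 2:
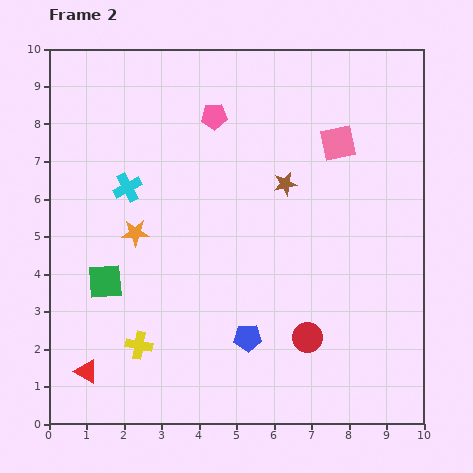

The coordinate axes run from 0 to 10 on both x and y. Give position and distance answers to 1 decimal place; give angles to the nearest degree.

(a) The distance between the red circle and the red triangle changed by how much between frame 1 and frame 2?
+0.6

Distance in frame 1: 5.4. Distance in frame 2: 6.0.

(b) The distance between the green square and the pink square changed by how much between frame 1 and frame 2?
+0.6

Distance in frame 1: 6.6. Distance in frame 2: 7.2.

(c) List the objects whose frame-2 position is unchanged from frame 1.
the yellow cross, the red triangle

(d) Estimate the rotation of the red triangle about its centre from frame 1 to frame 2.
51° clockwise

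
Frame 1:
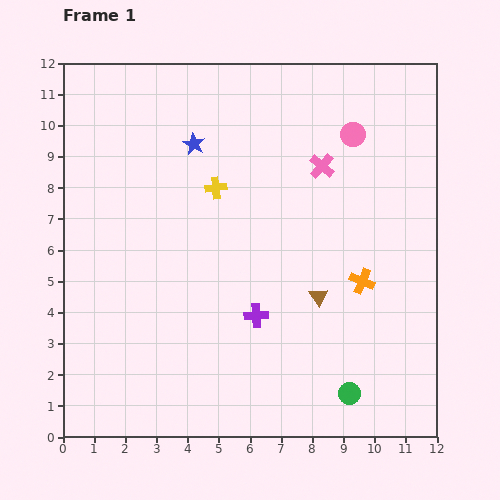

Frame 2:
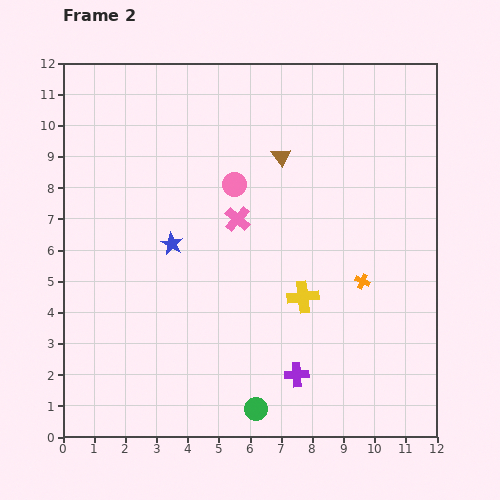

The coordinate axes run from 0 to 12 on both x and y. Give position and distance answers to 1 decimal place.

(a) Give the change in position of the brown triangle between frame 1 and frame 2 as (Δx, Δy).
(-1.2, 4.5)

The brown triangle was at (8.2, 4.5) in frame 1 and (7.0, 9.0) in frame 2.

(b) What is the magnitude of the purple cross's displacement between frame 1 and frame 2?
2.3

The purple cross moved from (6.2, 3.9) to (7.5, 2.0), a distance of √(1.3² + 1.9²) ≈ 2.3.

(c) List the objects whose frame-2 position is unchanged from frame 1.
the orange cross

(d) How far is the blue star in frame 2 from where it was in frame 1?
3.3

The blue star moved from (4.2, 9.4) to (3.5, 6.2), a distance of √(0.7² + 3.2²) ≈ 3.3.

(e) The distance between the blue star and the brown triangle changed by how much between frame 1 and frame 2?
-1.8

Distance in frame 1: 6.3. Distance in frame 2: 4.5.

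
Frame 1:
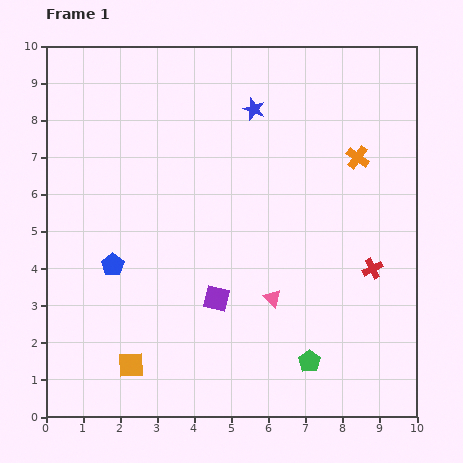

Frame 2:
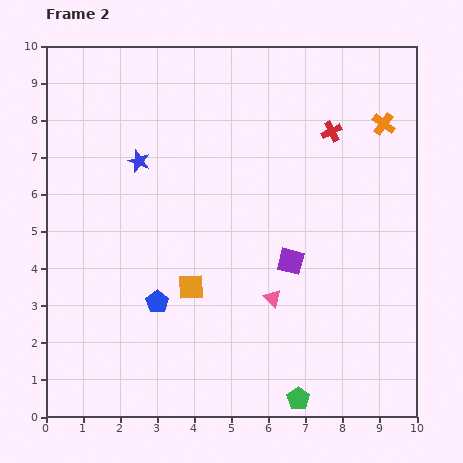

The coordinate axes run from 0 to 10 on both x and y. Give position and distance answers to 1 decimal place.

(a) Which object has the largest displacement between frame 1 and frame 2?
the red cross

(moved 3.9; next 3.4)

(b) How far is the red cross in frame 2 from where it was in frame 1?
3.9

The red cross moved from (8.8, 4.0) to (7.7, 7.7), a distance of √(1.1² + 3.7²) ≈ 3.9.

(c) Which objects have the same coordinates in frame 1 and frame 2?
the pink triangle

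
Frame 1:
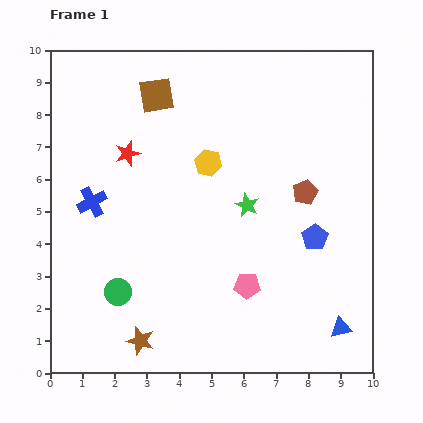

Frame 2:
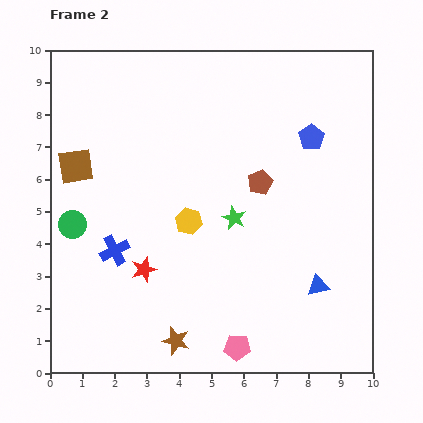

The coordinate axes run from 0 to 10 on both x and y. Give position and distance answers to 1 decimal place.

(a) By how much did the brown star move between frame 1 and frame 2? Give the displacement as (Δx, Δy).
(1.1, 0.0)

The brown star was at (2.8, 1.0) in frame 1 and (3.9, 1.0) in frame 2.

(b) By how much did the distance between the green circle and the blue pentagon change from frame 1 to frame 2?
+1.6

Distance in frame 1: 6.3. Distance in frame 2: 7.9.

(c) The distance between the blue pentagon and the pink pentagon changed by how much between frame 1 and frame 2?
+4.3

Distance in frame 1: 2.6. Distance in frame 2: 6.9.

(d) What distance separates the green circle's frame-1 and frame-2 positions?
2.5

The green circle moved from (2.1, 2.5) to (0.7, 4.6), a distance of √(1.4² + 2.1²) ≈ 2.5.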